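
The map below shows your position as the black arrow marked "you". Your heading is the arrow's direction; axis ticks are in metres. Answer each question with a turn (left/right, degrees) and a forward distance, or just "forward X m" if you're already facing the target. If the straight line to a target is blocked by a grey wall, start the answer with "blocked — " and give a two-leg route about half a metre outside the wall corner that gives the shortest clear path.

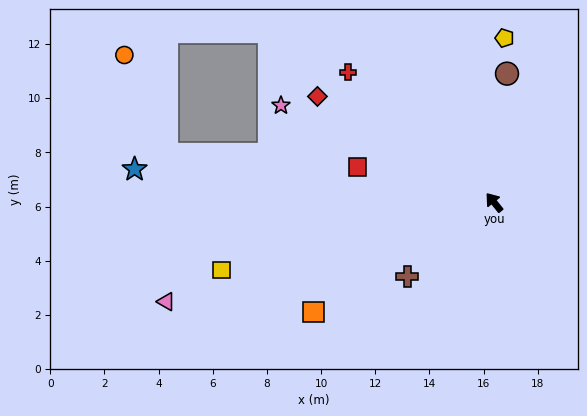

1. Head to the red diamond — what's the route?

turn left 20°, forward 7.6 m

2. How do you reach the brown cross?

turn left 92°, forward 4.2 m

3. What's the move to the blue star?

turn left 46°, forward 13.3 m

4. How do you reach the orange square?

turn left 83°, forward 7.8 m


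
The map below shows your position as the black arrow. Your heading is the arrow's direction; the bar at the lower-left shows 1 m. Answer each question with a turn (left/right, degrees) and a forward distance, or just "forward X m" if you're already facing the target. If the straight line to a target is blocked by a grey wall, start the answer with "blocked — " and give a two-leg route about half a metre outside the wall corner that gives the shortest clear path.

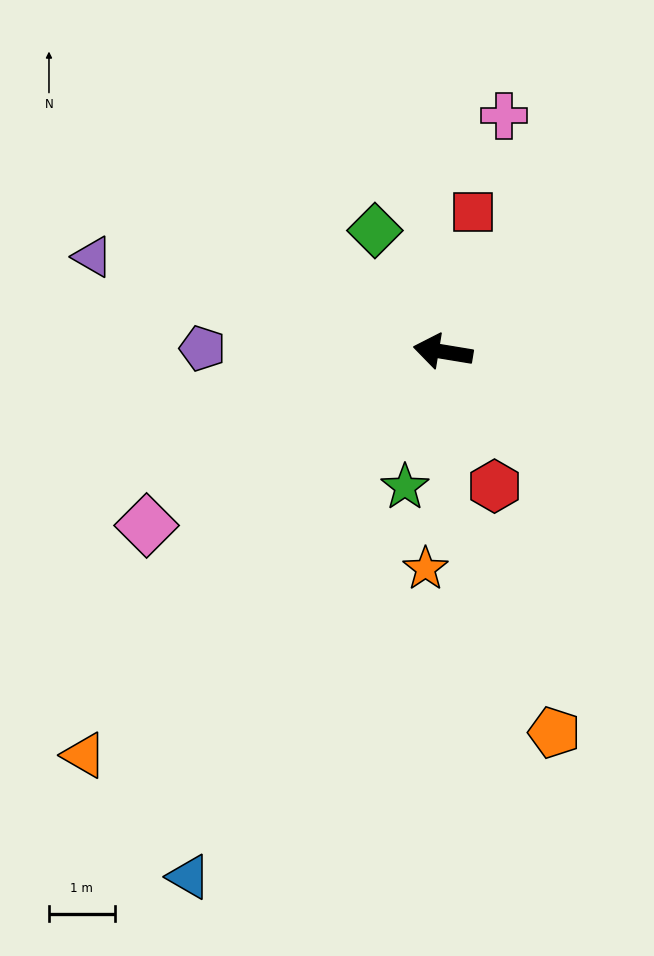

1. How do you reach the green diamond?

turn right 51°, forward 2.1 m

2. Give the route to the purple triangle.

turn right 6°, forward 5.5 m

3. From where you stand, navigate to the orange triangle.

turn left 58°, forward 8.2 m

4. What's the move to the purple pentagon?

turn left 9°, forward 3.7 m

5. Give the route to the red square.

turn right 93°, forward 2.2 m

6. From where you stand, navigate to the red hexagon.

turn left 120°, forward 2.2 m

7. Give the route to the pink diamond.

turn left 40°, forward 5.2 m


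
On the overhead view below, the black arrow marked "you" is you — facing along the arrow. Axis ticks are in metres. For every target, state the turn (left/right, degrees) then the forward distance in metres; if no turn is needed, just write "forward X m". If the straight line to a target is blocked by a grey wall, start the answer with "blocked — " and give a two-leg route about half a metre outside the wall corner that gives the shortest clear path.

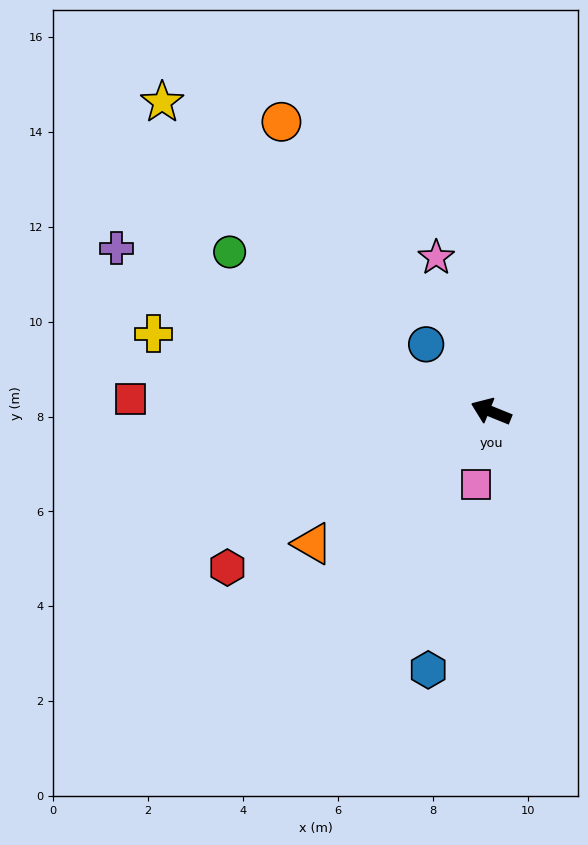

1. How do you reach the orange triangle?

turn left 58°, forward 4.7 m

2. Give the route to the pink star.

turn right 48°, forward 3.4 m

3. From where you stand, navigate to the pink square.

turn left 100°, forward 1.6 m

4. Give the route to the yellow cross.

turn left 9°, forward 7.3 m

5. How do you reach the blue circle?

turn right 24°, forward 2.0 m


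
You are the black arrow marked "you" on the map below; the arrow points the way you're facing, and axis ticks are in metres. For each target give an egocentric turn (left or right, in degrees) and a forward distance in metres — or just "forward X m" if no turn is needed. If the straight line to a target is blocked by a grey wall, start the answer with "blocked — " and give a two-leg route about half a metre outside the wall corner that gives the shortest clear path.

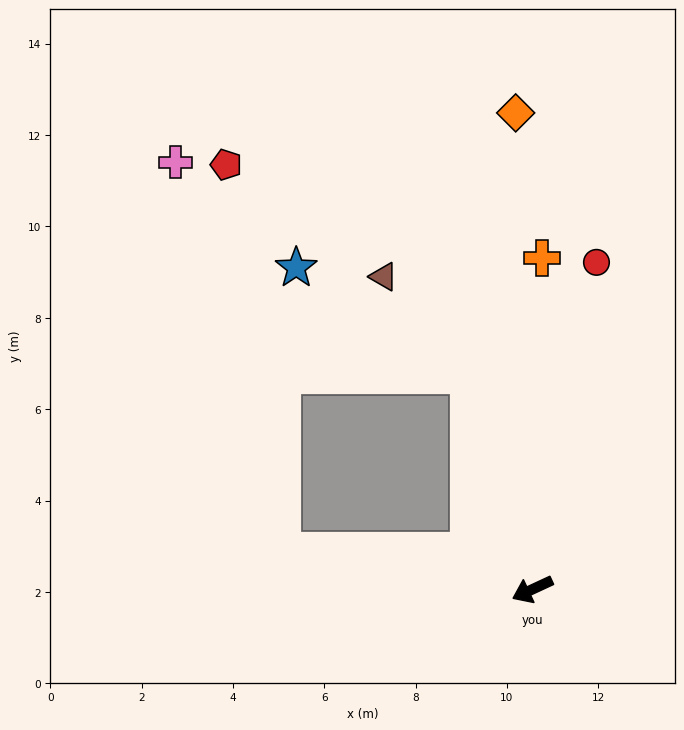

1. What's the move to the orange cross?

turn right 117°, forward 7.3 m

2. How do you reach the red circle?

turn right 126°, forward 7.3 m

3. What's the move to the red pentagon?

blocked — turn right 34°, forward 5.6 m, then turn right 73°, forward 8.5 m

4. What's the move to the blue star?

blocked — turn right 99°, forward 4.9 m, then turn left 43°, forward 4.5 m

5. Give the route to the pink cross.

blocked — turn right 34°, forward 5.6 m, then turn right 66°, forward 8.8 m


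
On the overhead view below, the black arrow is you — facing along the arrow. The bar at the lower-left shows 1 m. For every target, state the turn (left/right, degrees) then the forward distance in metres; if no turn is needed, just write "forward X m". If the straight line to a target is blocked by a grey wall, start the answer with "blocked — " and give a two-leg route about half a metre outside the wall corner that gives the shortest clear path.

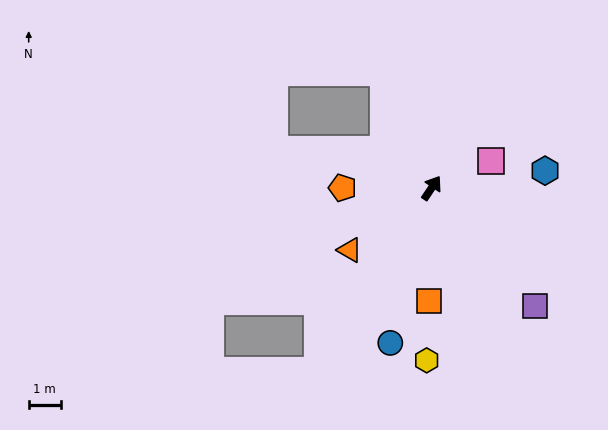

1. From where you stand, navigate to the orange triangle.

turn left 161°, forward 3.2 m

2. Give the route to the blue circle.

turn right 161°, forward 5.0 m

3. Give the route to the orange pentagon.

turn left 124°, forward 2.8 m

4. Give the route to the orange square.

turn right 147°, forward 3.5 m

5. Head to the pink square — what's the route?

turn right 32°, forward 2.0 m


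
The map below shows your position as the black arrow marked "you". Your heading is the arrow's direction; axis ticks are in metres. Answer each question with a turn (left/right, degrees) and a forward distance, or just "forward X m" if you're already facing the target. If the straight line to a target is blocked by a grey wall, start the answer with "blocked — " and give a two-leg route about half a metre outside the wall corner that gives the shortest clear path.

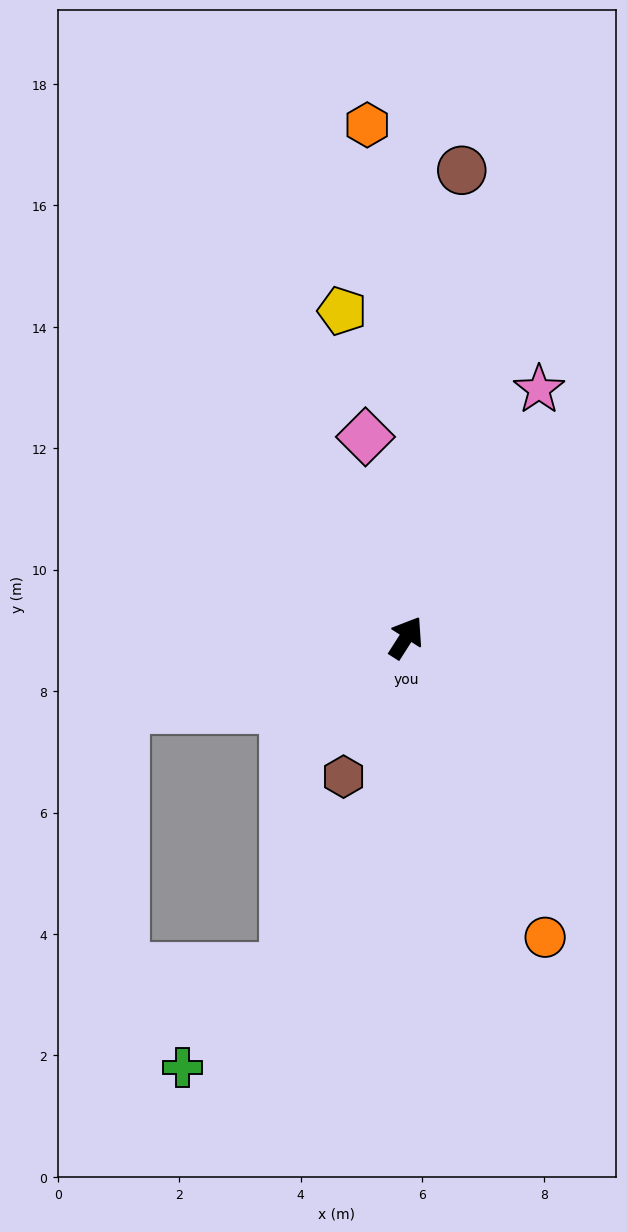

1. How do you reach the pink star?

turn left 4°, forward 4.6 m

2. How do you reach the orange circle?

turn right 123°, forward 5.4 m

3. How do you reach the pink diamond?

turn left 44°, forward 3.4 m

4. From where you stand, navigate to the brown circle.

turn left 26°, forward 7.7 m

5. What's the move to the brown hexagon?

turn right 172°, forward 2.5 m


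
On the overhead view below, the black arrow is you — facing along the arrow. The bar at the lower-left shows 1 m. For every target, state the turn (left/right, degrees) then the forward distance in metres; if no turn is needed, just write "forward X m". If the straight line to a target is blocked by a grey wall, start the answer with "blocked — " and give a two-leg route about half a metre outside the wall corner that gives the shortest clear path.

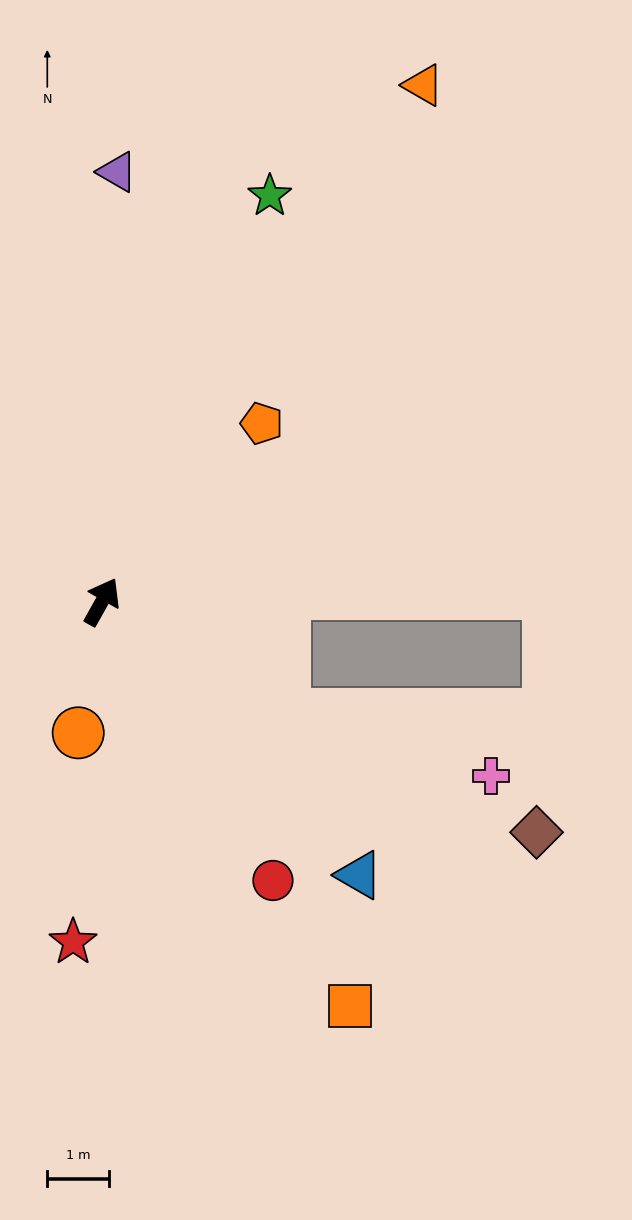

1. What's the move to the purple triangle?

turn left 27°, forward 7.0 m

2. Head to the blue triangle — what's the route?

turn right 107°, forward 6.1 m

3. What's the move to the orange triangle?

turn right 3°, forward 9.8 m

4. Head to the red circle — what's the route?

turn right 119°, forward 5.3 m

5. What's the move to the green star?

turn left 7°, forward 7.1 m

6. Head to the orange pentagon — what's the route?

turn right 13°, forward 3.9 m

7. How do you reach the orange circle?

turn right 161°, forward 2.2 m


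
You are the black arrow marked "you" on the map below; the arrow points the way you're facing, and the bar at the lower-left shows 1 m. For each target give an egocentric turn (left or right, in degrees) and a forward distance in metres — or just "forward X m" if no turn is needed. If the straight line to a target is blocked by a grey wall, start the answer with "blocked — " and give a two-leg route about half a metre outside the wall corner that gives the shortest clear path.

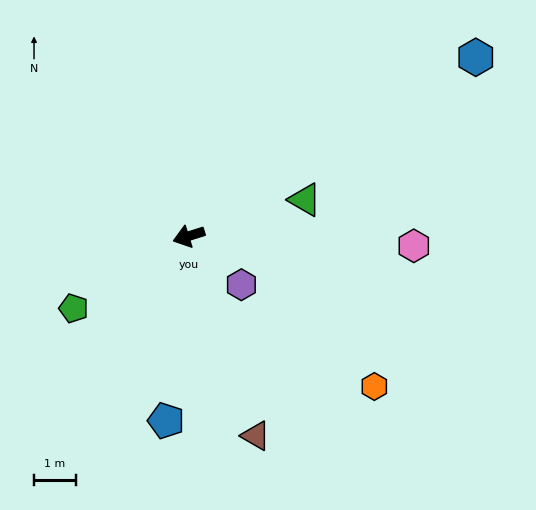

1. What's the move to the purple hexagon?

turn left 120°, forward 1.7 m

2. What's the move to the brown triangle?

turn left 91°, forward 5.0 m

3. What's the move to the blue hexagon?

turn right 166°, forward 8.0 m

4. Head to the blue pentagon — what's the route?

turn left 66°, forward 4.4 m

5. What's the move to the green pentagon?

turn left 15°, forward 3.2 m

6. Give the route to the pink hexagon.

turn left 160°, forward 5.4 m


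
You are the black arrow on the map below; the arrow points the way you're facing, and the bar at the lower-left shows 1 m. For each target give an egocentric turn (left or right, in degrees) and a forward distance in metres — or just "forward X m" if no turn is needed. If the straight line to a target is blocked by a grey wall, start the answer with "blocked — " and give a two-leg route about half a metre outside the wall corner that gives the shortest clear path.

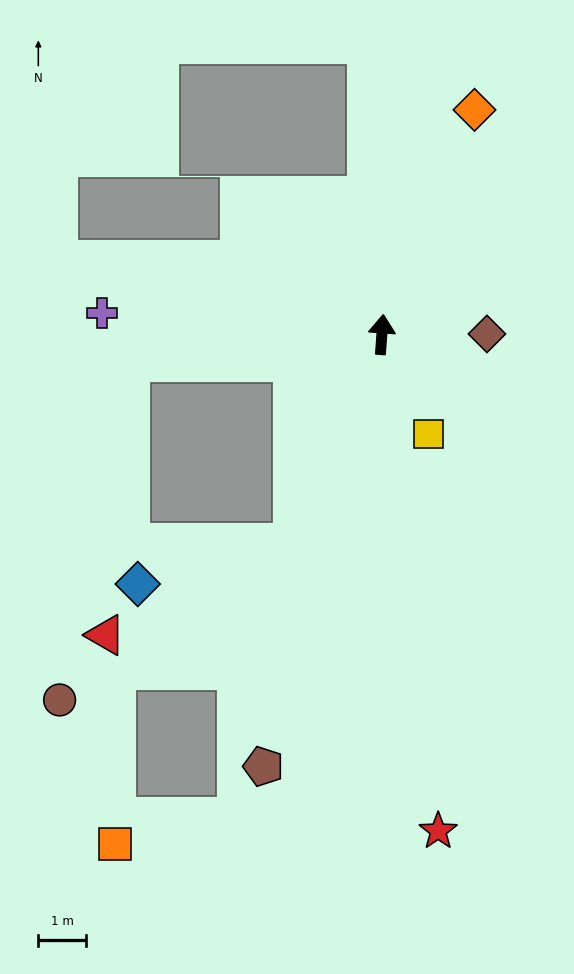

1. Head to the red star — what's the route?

turn right 169°, forward 10.4 m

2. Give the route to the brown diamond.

turn right 86°, forward 2.2 m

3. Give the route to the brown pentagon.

turn left 169°, forward 9.3 m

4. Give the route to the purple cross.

turn left 90°, forward 5.8 m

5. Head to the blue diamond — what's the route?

blocked — turn left 161°, forward 4.7 m, then turn right 52°, forward 3.3 m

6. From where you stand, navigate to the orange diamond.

turn right 18°, forward 5.1 m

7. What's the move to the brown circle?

blocked — turn left 100°, forward 5.3 m, then turn left 73°, forward 7.2 m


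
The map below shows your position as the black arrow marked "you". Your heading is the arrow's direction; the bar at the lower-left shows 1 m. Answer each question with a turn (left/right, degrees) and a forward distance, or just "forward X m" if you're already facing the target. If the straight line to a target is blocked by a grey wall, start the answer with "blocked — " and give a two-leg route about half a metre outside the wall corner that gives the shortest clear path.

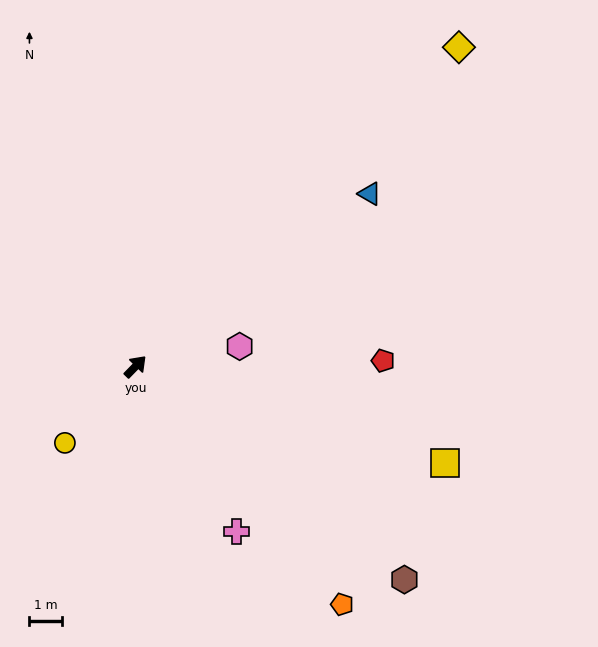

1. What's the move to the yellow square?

turn right 63°, forward 9.9 m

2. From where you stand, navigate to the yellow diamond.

forward 13.9 m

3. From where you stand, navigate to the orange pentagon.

turn right 95°, forward 9.6 m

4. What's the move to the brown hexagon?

turn right 84°, forward 10.5 m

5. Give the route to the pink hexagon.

turn right 35°, forward 3.2 m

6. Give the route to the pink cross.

turn right 104°, forward 5.9 m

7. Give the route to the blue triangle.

turn right 9°, forward 8.9 m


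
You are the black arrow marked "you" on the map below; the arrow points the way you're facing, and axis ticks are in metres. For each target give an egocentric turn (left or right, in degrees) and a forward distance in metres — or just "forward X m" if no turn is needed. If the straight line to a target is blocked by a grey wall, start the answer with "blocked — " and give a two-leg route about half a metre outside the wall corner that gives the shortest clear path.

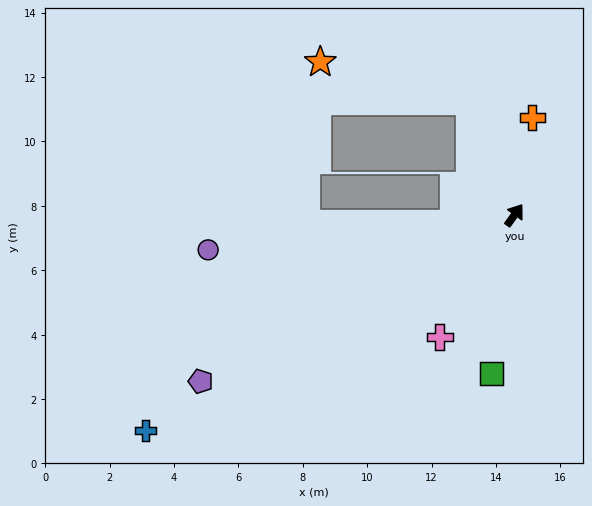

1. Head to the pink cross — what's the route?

turn right 176°, forward 4.4 m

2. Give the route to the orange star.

blocked — turn left 57°, forward 3.8 m, then turn left 54°, forward 4.8 m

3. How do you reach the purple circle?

turn left 132°, forward 9.6 m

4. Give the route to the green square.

turn right 152°, forward 5.0 m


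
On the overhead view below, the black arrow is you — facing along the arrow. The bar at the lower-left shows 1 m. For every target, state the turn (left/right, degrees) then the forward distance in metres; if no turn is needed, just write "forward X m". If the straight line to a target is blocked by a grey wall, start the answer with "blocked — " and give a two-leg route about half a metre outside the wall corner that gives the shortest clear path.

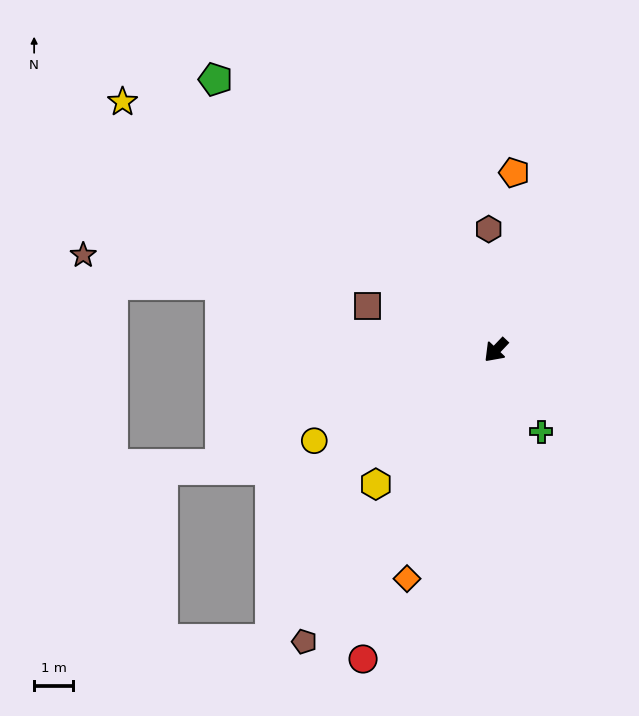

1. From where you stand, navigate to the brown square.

turn right 65°, forward 3.5 m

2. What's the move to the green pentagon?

turn right 90°, forward 10.0 m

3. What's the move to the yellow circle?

turn right 20°, forward 5.2 m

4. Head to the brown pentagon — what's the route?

turn left 10°, forward 8.9 m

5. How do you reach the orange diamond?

turn left 22°, forward 6.3 m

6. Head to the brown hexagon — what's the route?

turn right 133°, forward 3.1 m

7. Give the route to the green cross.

turn left 73°, forward 2.4 m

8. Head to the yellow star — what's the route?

turn right 80°, forward 11.5 m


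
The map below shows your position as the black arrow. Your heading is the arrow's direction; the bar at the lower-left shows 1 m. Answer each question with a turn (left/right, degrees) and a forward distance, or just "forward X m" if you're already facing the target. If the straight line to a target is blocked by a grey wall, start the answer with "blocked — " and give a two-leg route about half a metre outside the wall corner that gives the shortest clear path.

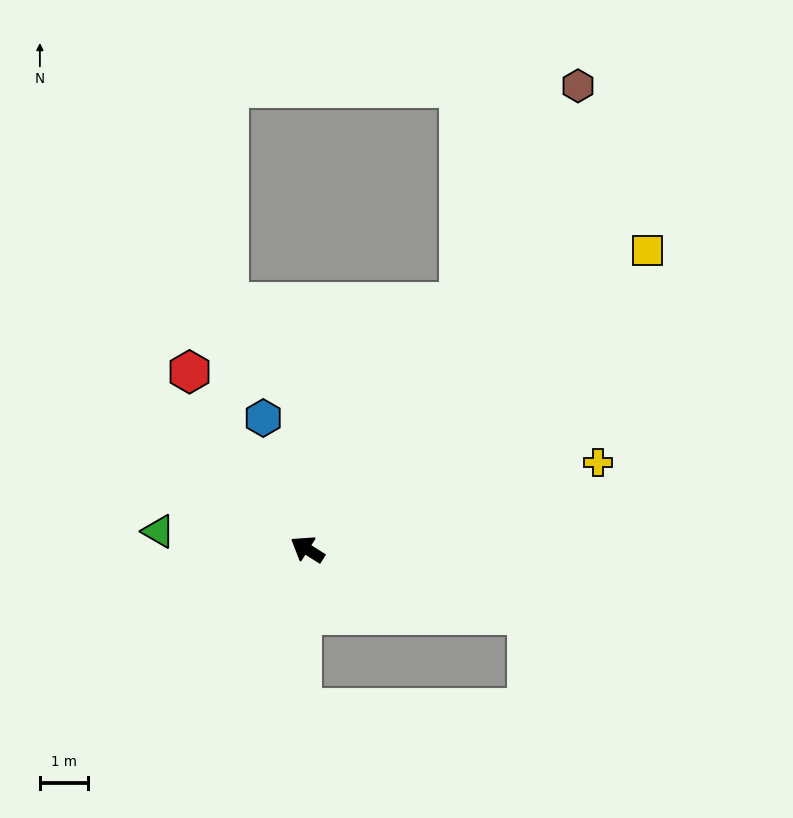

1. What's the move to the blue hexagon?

turn right 39°, forward 2.9 m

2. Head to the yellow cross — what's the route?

turn right 131°, forward 6.3 m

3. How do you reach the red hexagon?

turn right 24°, forward 4.4 m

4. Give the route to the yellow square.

turn right 106°, forward 9.3 m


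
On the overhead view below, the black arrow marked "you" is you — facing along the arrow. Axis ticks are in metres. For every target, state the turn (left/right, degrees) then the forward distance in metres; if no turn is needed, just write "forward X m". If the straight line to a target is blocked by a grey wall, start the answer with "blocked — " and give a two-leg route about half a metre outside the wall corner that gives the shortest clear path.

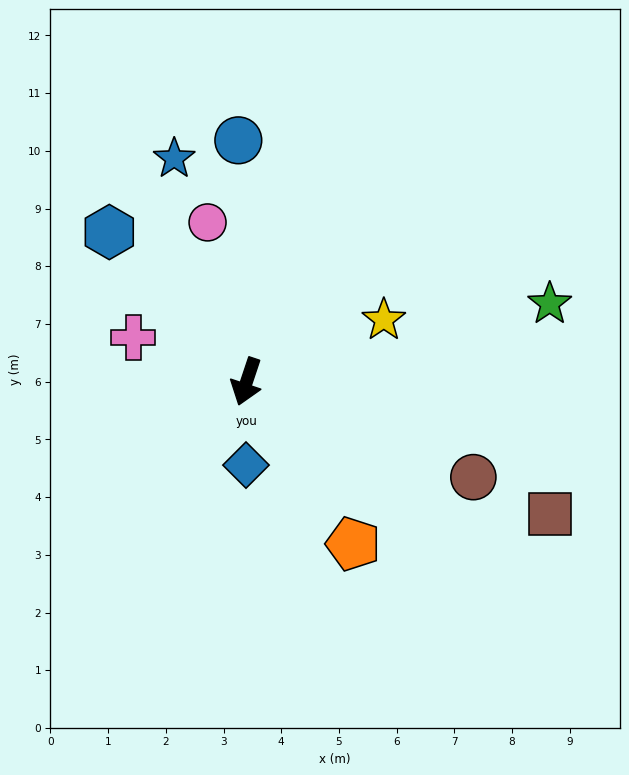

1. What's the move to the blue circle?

turn right 160°, forward 4.2 m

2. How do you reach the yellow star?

turn left 133°, forward 2.6 m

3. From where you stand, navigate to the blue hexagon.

turn right 119°, forward 3.5 m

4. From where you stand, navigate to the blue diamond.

turn left 18°, forward 1.4 m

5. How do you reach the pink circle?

turn right 148°, forward 2.8 m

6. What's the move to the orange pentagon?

turn left 52°, forward 3.4 m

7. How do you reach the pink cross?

turn right 93°, forward 2.1 m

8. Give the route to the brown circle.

turn left 86°, forward 4.3 m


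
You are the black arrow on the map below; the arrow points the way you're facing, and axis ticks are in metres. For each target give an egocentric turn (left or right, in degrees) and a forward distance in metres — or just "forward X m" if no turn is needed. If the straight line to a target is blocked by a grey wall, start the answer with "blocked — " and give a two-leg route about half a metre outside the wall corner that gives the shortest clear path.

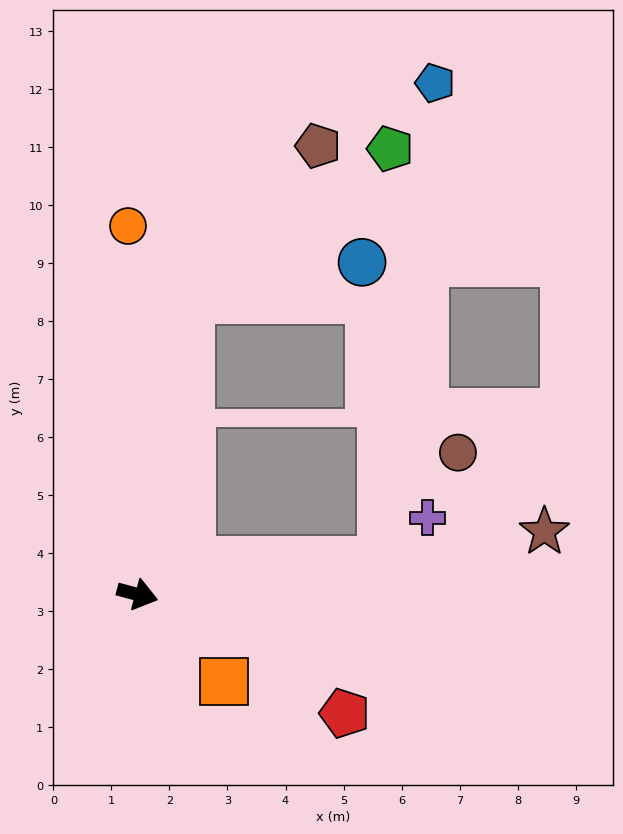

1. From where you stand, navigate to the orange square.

turn right 30°, forward 2.1 m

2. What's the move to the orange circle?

turn left 106°, forward 6.4 m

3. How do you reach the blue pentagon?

blocked — turn left 23°, forward 4.3 m, then turn left 76°, forward 8.3 m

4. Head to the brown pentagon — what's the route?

blocked — turn left 95°, forward 5.2 m, then turn right 30°, forward 3.4 m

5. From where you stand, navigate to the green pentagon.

blocked — turn left 95°, forward 5.2 m, then turn right 43°, forward 4.3 m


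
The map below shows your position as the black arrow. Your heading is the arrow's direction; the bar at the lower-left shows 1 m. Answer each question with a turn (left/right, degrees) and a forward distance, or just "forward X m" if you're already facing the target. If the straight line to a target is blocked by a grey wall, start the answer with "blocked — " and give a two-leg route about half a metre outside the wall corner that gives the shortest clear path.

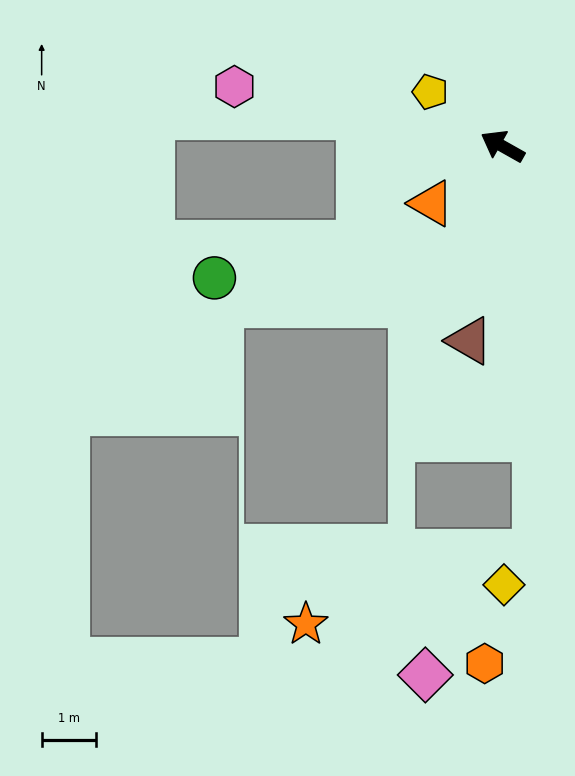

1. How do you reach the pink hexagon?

turn left 17°, forward 5.1 m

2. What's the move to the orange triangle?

turn left 68°, forward 1.7 m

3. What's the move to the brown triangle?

turn left 110°, forward 3.7 m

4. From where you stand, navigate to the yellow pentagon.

turn right 8°, forward 1.7 m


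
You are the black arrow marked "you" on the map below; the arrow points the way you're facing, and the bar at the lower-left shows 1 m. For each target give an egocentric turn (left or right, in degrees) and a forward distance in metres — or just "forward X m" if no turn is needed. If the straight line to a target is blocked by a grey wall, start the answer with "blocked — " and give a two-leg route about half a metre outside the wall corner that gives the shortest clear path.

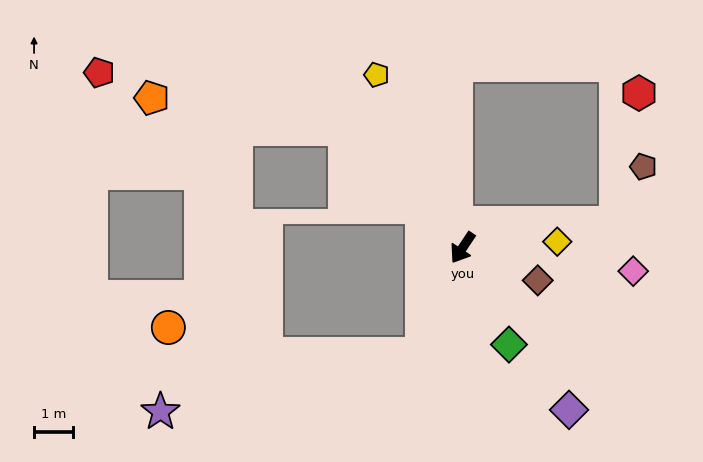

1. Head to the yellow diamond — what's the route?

turn left 127°, forward 2.4 m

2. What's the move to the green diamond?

turn left 59°, forward 2.7 m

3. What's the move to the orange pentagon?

blocked — turn right 101°, forward 4.2 m, then turn left 35°, forward 5.0 m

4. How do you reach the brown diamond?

turn left 100°, forward 2.1 m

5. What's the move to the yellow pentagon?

turn right 120°, forward 4.9 m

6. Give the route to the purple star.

blocked — turn left 13°, forward 2.9 m, then turn right 57°, forward 6.8 m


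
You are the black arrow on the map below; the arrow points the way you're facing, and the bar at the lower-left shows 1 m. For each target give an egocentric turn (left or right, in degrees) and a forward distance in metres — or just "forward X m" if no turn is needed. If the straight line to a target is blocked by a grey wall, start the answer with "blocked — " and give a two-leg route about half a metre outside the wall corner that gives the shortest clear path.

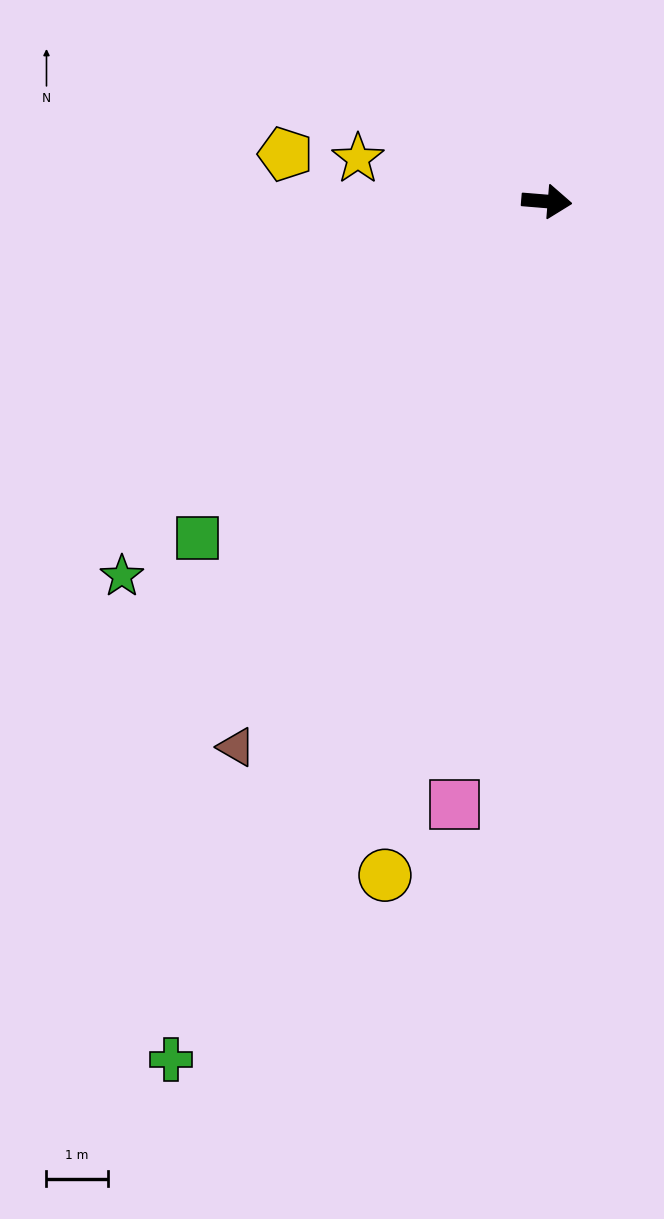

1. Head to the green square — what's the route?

turn right 131°, forward 7.9 m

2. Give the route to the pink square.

turn right 94°, forward 10.0 m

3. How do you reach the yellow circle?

turn right 99°, forward 11.3 m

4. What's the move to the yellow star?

turn left 172°, forward 3.2 m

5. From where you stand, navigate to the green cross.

turn right 109°, forward 15.3 m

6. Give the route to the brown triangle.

turn right 115°, forward 10.2 m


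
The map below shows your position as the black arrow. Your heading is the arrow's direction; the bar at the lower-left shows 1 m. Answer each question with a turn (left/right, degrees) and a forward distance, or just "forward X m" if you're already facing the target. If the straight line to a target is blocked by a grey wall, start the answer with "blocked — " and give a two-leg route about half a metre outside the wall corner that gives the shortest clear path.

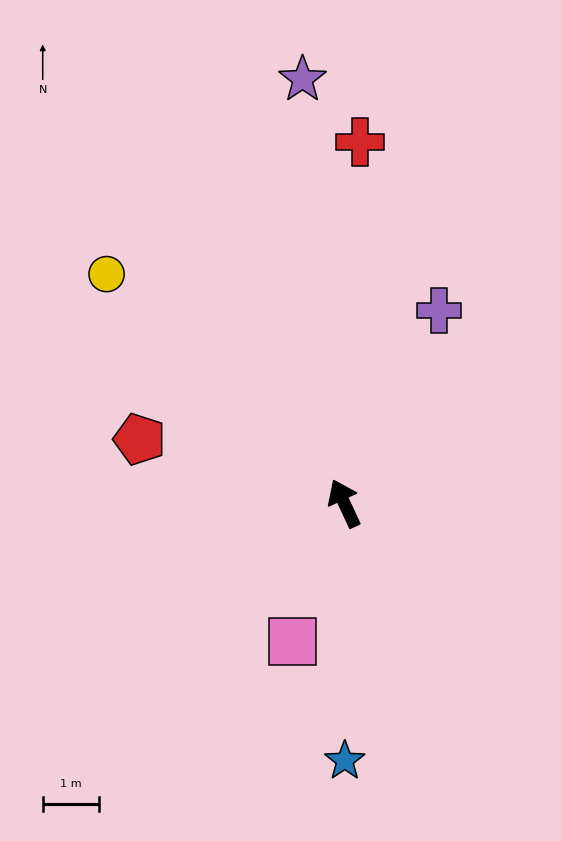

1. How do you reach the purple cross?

turn right 51°, forward 3.8 m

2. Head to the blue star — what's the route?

turn left 155°, forward 4.6 m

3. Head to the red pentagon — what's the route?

turn left 48°, forward 3.8 m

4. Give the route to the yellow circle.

turn left 21°, forward 5.9 m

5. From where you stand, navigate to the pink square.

turn left 134°, forward 2.6 m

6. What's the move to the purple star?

turn right 19°, forward 7.6 m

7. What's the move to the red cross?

turn right 27°, forward 6.4 m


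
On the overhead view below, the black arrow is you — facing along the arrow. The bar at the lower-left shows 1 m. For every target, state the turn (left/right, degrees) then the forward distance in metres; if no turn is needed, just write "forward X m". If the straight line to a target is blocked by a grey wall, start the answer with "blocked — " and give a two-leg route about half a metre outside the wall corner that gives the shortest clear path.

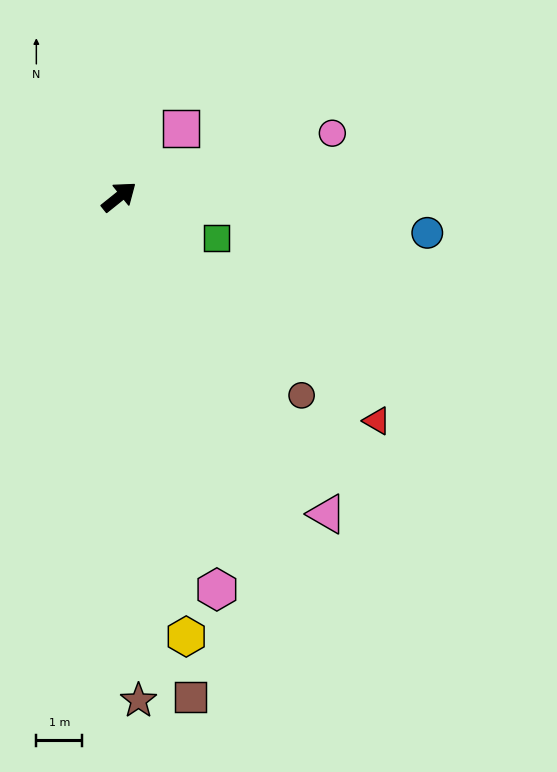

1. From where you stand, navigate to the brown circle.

turn right 86°, forward 5.9 m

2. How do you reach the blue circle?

turn right 45°, forward 6.8 m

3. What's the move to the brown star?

turn right 127°, forward 11.0 m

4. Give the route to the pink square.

turn left 9°, forward 2.0 m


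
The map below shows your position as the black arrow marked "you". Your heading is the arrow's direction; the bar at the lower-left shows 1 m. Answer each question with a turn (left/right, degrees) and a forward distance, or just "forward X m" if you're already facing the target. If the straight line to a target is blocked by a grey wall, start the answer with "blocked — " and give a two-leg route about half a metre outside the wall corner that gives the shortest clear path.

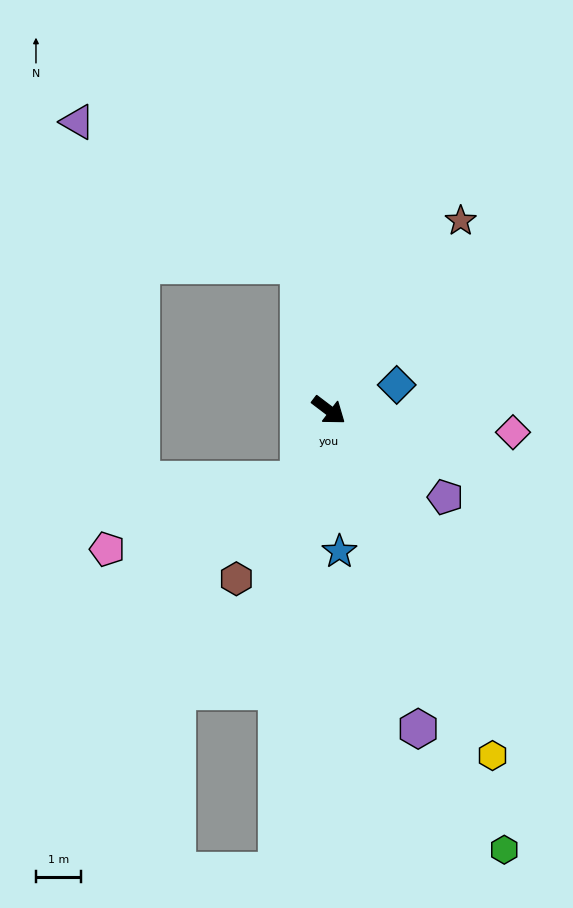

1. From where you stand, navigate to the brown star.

turn left 92°, forward 5.1 m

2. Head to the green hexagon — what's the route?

turn right 31°, forward 10.5 m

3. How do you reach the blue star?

turn right 48°, forward 3.1 m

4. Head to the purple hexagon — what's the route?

turn right 37°, forward 7.3 m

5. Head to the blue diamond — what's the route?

turn left 58°, forward 1.6 m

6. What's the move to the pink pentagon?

blocked — turn right 75°, forward 1.7 m, then turn right 48°, forward 4.5 m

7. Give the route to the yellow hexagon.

turn right 27°, forward 8.4 m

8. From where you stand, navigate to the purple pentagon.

forward 3.2 m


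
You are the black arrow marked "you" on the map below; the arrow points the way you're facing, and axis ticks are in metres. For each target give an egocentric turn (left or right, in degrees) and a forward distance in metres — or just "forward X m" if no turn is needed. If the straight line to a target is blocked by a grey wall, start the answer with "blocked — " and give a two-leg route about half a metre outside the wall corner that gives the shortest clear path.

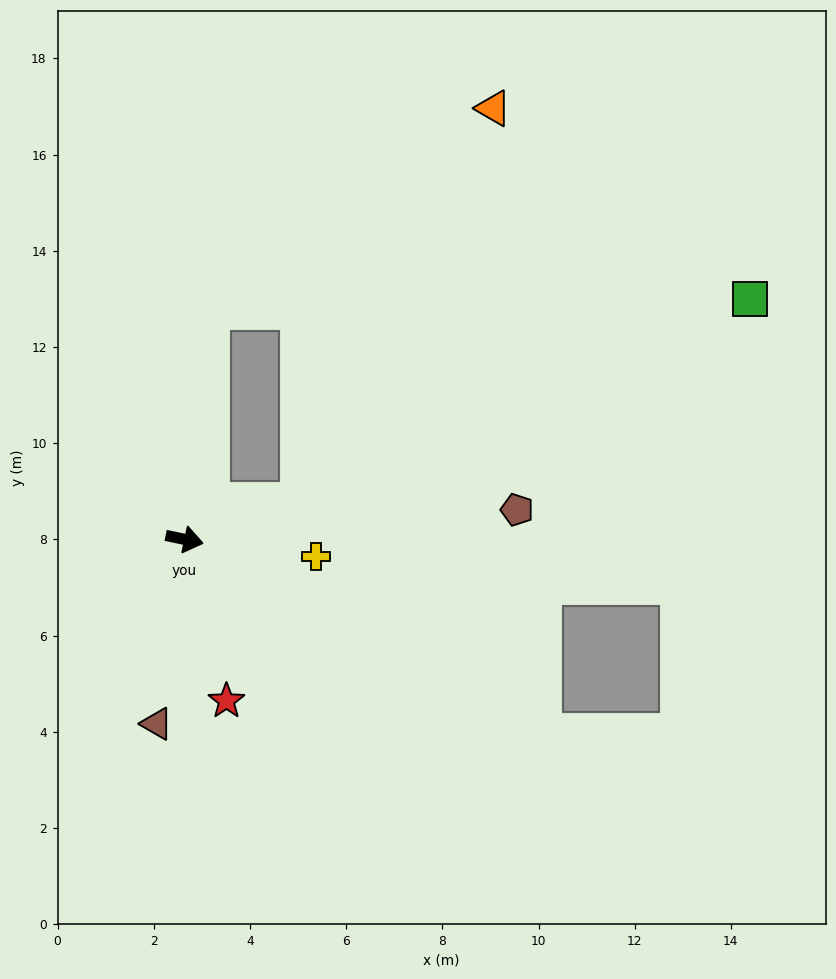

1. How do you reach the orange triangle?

blocked — turn left 30°, forward 2.5 m, then turn left 46°, forward 9.1 m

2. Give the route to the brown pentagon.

turn left 17°, forward 6.9 m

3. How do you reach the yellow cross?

turn left 5°, forward 2.8 m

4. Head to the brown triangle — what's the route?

turn right 87°, forward 3.9 m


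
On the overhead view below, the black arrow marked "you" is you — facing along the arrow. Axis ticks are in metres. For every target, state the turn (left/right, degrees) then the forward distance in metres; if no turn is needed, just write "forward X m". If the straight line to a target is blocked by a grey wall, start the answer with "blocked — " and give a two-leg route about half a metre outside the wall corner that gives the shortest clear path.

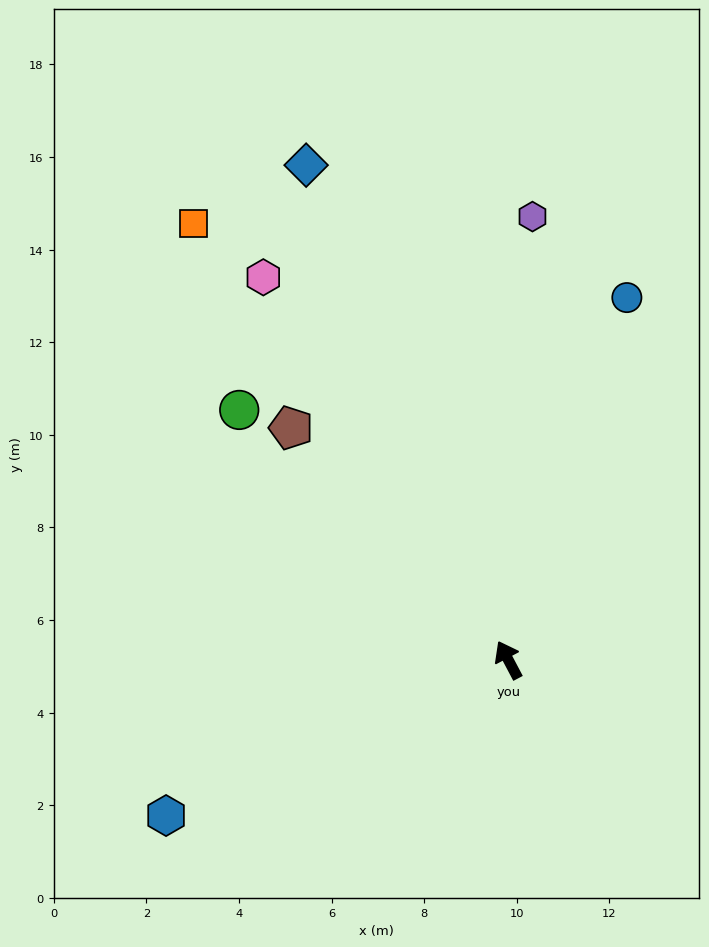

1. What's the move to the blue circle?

turn right 46°, forward 8.2 m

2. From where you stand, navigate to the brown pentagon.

turn left 15°, forward 6.9 m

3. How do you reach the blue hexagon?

turn left 87°, forward 8.1 m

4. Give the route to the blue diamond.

turn right 6°, forward 11.5 m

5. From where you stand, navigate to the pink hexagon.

turn left 5°, forward 9.8 m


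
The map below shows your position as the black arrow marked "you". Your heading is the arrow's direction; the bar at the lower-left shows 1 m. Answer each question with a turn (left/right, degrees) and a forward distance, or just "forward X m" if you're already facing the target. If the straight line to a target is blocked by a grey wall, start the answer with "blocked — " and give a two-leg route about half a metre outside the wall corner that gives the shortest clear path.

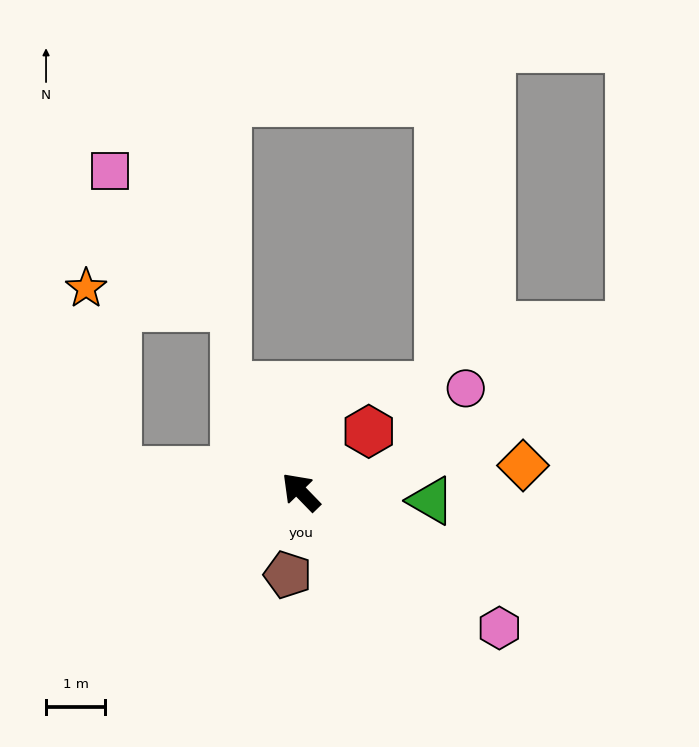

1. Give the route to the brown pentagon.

turn left 127°, forward 1.4 m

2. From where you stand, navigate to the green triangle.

turn right 138°, forward 2.2 m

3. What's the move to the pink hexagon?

turn right 169°, forward 4.1 m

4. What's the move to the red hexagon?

turn right 92°, forward 1.5 m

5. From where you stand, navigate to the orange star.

blocked — turn left 39°, forward 3.2 m, then turn right 74°, forward 3.2 m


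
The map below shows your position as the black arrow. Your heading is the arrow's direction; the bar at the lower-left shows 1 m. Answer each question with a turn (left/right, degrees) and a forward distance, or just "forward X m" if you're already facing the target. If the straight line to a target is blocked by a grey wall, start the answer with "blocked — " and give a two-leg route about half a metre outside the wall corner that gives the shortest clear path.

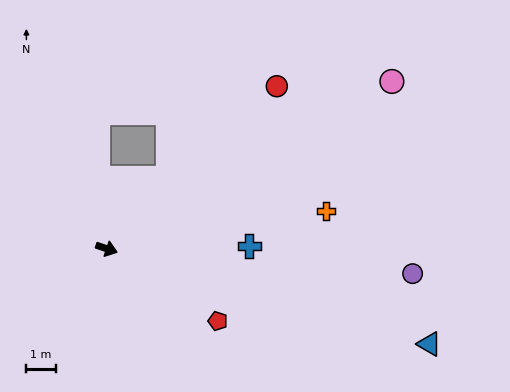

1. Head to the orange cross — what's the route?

turn left 28°, forward 7.6 m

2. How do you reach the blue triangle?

turn left 2°, forward 11.5 m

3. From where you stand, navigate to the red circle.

turn left 62°, forward 8.1 m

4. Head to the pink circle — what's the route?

turn left 49°, forward 11.3 m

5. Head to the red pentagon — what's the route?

turn right 14°, forward 4.5 m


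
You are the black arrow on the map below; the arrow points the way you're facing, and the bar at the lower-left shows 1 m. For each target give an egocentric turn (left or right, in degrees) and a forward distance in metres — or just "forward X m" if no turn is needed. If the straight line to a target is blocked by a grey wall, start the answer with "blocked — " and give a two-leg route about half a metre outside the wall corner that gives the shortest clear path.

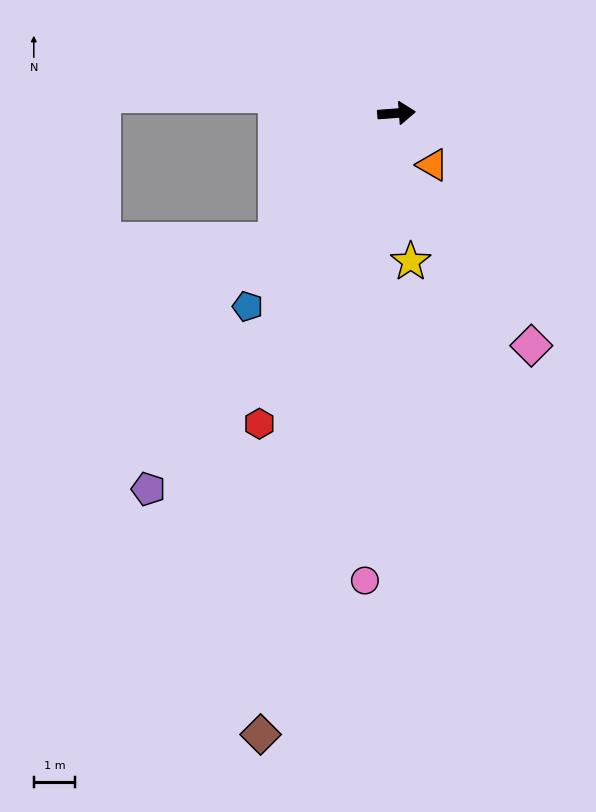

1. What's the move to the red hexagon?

turn right 118°, forward 8.2 m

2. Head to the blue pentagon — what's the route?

turn right 132°, forward 5.9 m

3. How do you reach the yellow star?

turn right 89°, forward 3.6 m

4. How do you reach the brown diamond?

turn right 107°, forward 15.4 m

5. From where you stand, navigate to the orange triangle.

turn right 59°, forward 1.5 m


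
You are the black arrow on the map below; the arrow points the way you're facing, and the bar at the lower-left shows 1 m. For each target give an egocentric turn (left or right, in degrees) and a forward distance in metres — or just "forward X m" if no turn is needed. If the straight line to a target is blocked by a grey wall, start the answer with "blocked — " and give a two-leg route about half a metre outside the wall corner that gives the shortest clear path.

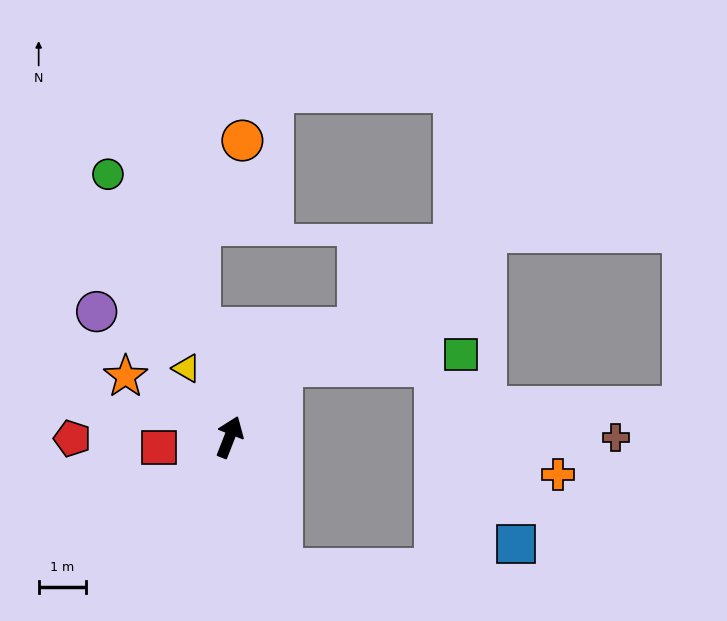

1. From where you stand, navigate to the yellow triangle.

turn left 53°, forward 1.7 m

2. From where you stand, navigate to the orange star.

turn left 81°, forward 2.5 m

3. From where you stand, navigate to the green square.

blocked — turn right 16°, forward 1.8 m, then turn right 49°, forward 3.7 m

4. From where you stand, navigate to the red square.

turn left 120°, forward 1.5 m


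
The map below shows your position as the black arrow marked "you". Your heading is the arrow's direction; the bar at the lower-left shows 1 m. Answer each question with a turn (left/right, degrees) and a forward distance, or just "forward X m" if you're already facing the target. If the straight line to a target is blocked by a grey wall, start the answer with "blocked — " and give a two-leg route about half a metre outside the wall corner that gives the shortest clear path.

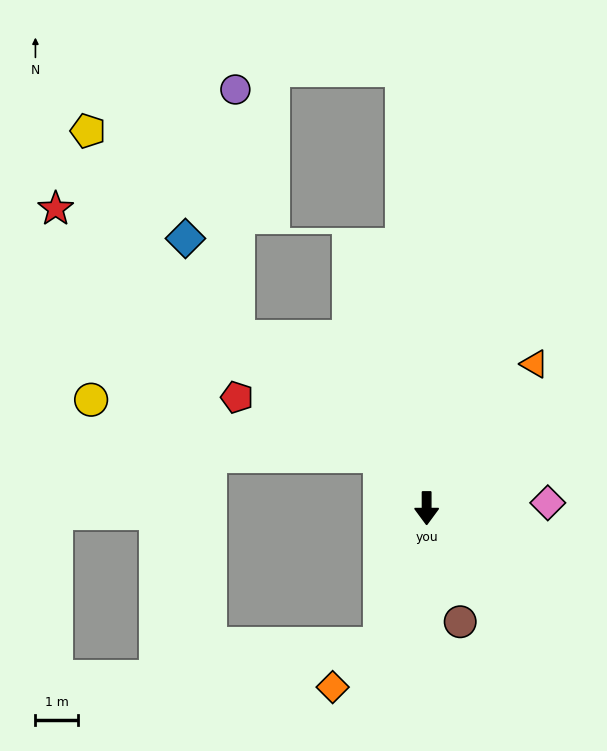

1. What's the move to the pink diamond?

turn left 92°, forward 2.9 m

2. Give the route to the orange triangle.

turn left 143°, forward 4.2 m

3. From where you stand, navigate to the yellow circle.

blocked — turn right 139°, forward 1.7 m, then turn left 38°, forward 6.9 m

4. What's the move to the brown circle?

turn left 16°, forward 2.8 m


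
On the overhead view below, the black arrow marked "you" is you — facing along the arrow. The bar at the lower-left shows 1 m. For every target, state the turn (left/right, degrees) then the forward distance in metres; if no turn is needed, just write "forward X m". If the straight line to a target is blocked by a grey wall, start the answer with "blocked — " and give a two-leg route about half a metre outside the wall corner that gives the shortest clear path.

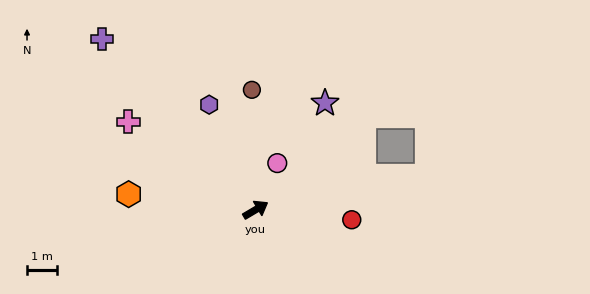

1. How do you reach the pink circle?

turn left 34°, forward 1.7 m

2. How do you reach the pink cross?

turn left 115°, forward 5.2 m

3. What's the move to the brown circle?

turn left 61°, forward 4.0 m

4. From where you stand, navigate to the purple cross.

turn left 101°, forward 7.7 m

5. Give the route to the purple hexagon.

turn left 83°, forward 3.8 m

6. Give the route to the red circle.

turn right 37°, forward 3.2 m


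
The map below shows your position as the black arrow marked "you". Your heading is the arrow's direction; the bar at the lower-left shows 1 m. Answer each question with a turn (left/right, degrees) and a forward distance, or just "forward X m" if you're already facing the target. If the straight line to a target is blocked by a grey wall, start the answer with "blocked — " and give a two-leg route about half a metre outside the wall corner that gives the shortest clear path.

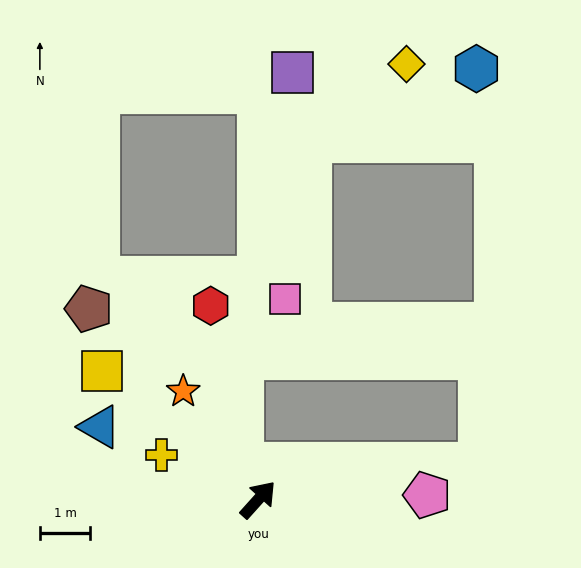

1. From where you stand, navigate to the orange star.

turn left 77°, forward 2.6 m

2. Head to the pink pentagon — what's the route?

turn right 47°, forward 3.3 m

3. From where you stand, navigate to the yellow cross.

turn left 107°, forward 2.1 m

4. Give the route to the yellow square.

turn left 93°, forward 4.0 m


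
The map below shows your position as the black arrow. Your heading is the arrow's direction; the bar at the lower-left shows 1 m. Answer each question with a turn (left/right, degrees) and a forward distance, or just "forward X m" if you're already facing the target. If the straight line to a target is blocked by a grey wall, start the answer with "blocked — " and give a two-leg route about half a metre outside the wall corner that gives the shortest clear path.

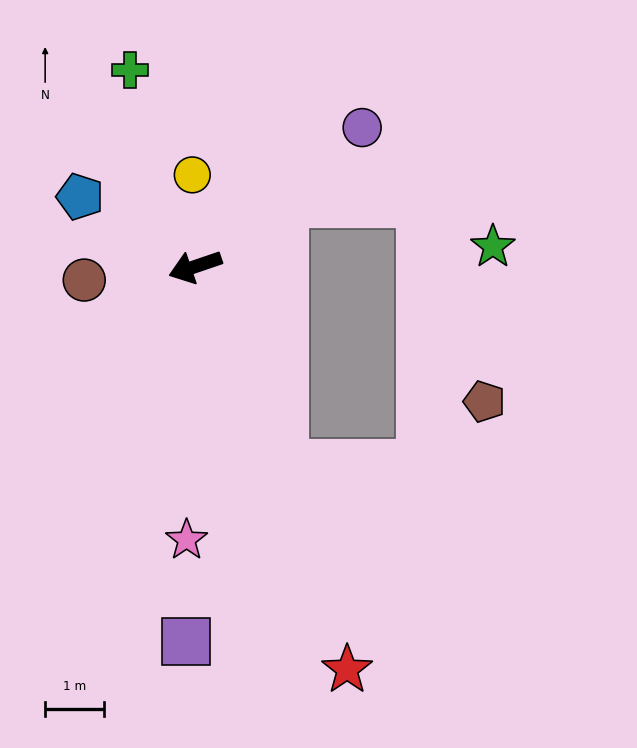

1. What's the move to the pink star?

turn left 69°, forward 4.6 m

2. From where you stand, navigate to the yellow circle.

turn right 107°, forward 1.5 m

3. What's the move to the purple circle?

turn right 159°, forward 3.7 m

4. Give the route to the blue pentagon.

turn right 50°, forward 2.3 m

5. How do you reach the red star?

turn left 92°, forward 7.3 m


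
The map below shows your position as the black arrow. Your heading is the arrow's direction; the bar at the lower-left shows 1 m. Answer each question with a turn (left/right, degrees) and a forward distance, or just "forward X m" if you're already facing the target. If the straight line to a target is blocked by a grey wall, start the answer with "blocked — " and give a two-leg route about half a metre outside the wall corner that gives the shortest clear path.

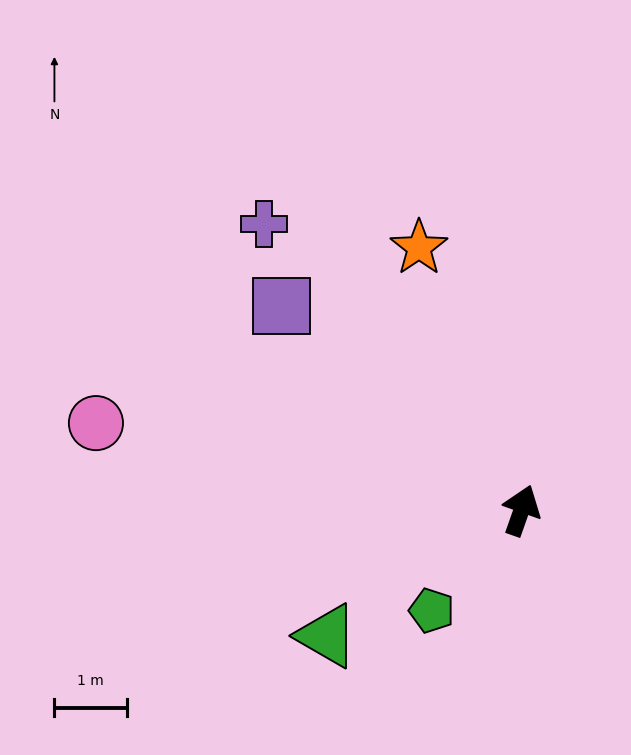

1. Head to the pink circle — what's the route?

turn left 98°, forward 6.0 m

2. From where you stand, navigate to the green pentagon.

turn left 158°, forward 1.9 m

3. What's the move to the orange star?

turn left 41°, forward 3.9 m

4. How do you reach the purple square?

turn left 69°, forward 4.4 m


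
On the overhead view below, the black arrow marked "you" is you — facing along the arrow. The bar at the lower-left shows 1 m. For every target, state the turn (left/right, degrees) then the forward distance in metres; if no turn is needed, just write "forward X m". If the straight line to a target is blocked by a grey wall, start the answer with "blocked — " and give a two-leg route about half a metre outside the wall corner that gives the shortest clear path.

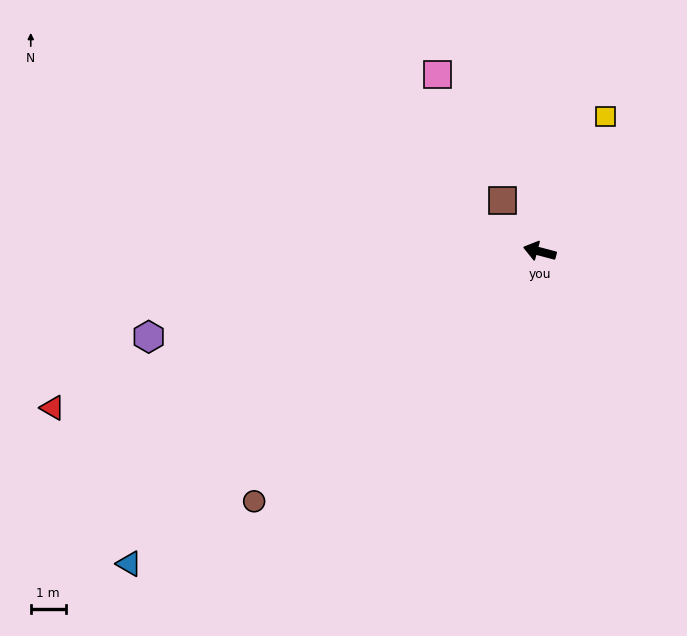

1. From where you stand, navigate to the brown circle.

turn left 56°, forward 10.8 m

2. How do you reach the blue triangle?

turn left 52°, forward 14.7 m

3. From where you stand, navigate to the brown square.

turn right 39°, forward 1.8 m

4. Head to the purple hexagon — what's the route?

turn left 27°, forward 11.4 m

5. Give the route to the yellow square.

turn right 101°, forward 4.3 m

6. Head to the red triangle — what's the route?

turn left 33°, forward 14.6 m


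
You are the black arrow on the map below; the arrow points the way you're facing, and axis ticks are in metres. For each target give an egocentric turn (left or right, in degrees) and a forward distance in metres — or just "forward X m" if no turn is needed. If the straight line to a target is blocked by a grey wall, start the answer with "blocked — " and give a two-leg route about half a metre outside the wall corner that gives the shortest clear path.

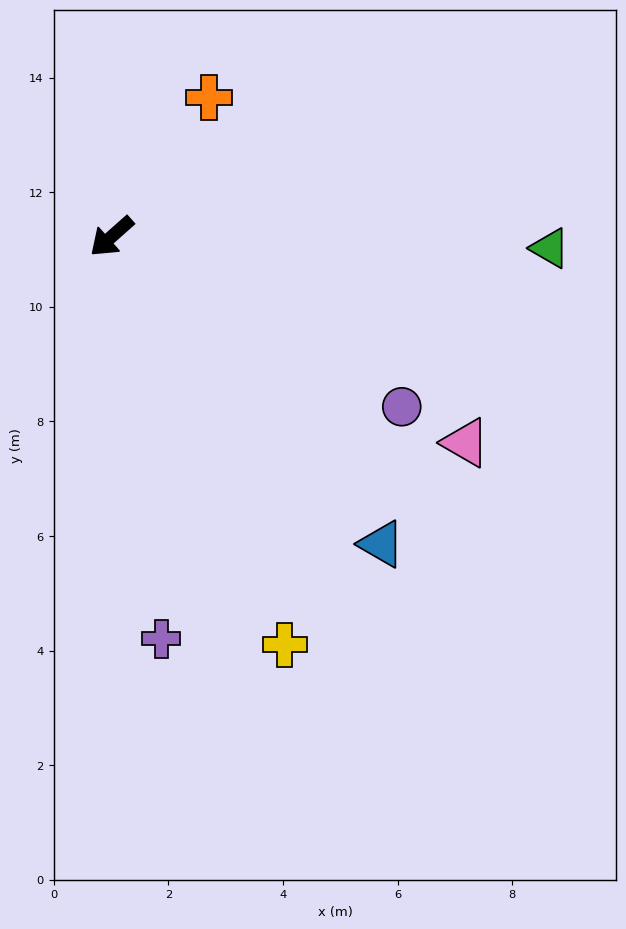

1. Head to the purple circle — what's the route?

turn left 108°, forward 5.9 m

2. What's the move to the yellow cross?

turn left 71°, forward 7.7 m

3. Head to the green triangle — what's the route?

turn left 137°, forward 7.6 m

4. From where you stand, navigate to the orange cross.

turn right 167°, forward 3.0 m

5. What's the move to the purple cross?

turn left 55°, forward 7.1 m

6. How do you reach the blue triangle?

turn left 90°, forward 7.1 m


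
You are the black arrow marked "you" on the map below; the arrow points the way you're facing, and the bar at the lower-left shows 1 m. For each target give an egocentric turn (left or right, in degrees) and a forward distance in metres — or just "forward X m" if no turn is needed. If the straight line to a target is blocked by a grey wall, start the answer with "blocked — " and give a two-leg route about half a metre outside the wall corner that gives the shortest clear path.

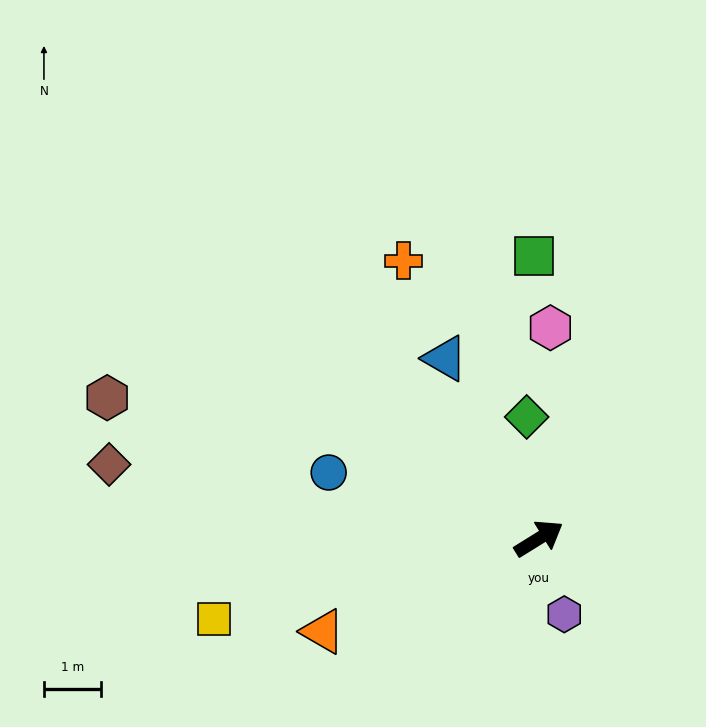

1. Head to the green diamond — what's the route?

turn left 64°, forward 2.1 m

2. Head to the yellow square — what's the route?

turn left 162°, forward 5.9 m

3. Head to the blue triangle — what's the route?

turn left 86°, forward 3.6 m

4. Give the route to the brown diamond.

turn left 138°, forward 7.6 m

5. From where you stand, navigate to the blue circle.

turn left 131°, forward 3.9 m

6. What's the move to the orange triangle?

turn left 171°, forward 4.1 m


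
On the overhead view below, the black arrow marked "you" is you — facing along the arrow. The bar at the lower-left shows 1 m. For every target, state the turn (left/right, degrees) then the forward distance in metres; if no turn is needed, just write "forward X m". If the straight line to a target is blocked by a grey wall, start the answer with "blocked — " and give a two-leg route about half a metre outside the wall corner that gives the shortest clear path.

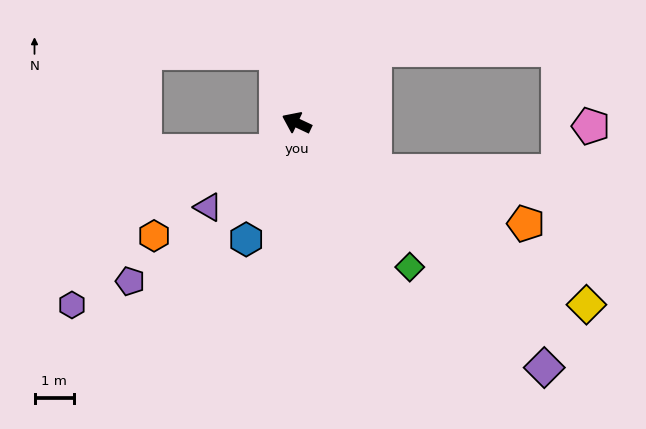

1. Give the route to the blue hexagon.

turn left 92°, forward 3.2 m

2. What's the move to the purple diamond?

turn left 161°, forward 8.8 m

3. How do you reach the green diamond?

turn left 153°, forward 4.6 m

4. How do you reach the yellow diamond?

turn left 173°, forward 8.6 m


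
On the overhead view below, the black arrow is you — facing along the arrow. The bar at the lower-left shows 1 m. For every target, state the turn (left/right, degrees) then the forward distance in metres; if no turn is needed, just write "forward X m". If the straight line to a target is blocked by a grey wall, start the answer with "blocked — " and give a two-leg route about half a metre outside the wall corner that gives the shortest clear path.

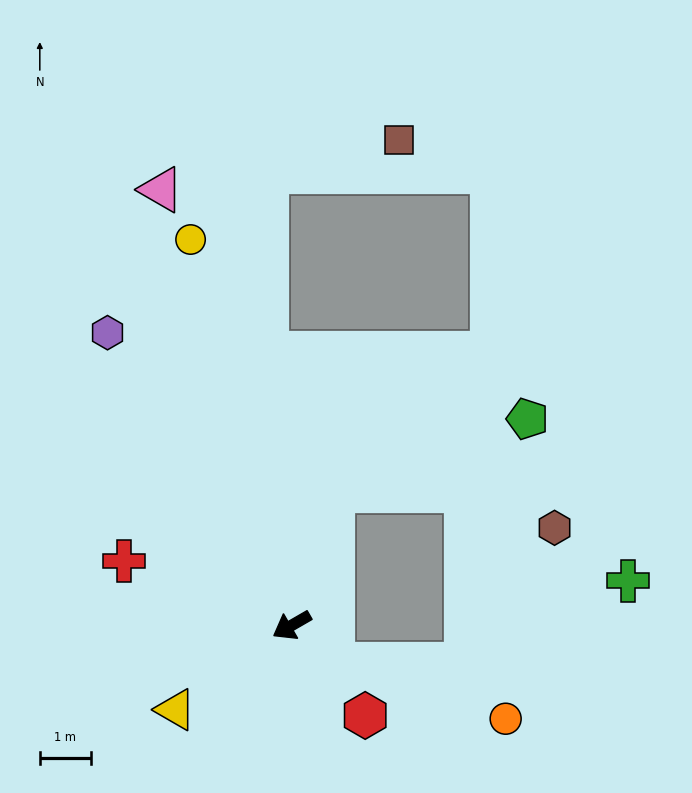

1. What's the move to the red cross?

turn right 51°, forward 3.5 m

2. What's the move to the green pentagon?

blocked — turn right 137°, forward 2.8 m, then turn right 53°, forward 4.1 m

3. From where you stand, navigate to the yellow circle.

turn right 105°, forward 7.8 m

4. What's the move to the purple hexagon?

turn right 88°, forward 6.8 m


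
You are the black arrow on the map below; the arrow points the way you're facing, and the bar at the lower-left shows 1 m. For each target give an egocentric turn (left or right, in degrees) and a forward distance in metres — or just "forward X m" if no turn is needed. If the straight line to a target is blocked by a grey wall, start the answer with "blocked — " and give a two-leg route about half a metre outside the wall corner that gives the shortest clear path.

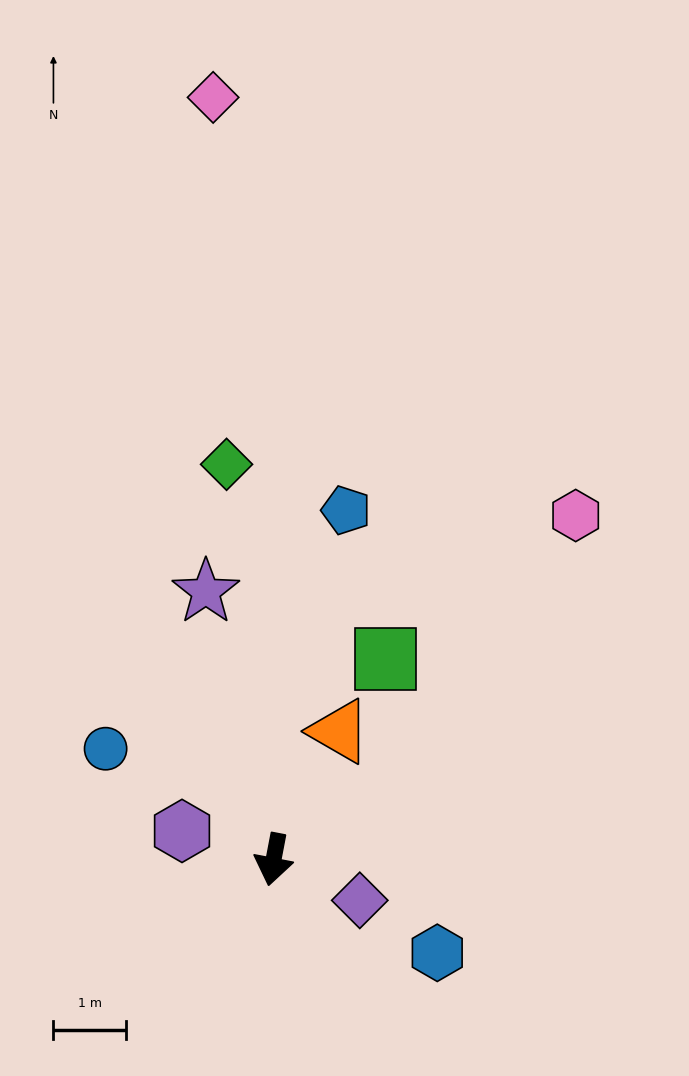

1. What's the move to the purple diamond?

turn left 75°, forward 1.3 m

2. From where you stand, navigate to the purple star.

turn right 155°, forward 3.8 m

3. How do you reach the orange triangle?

turn left 164°, forward 2.0 m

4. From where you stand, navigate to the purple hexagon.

turn right 97°, forward 1.3 m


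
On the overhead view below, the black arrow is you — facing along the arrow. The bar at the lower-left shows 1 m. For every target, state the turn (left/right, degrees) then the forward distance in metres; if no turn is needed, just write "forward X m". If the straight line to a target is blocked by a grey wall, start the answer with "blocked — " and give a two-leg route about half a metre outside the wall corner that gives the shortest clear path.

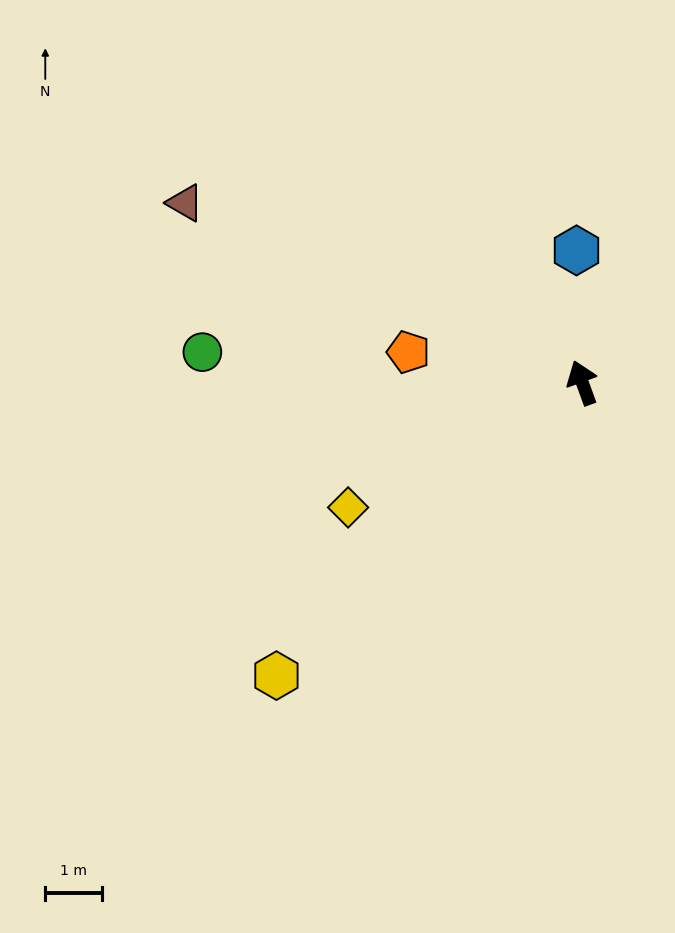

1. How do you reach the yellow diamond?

turn left 98°, forward 4.7 m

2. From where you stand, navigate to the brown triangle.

turn left 46°, forward 7.7 m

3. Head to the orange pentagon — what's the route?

turn left 60°, forward 3.1 m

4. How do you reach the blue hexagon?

turn right 17°, forward 2.3 m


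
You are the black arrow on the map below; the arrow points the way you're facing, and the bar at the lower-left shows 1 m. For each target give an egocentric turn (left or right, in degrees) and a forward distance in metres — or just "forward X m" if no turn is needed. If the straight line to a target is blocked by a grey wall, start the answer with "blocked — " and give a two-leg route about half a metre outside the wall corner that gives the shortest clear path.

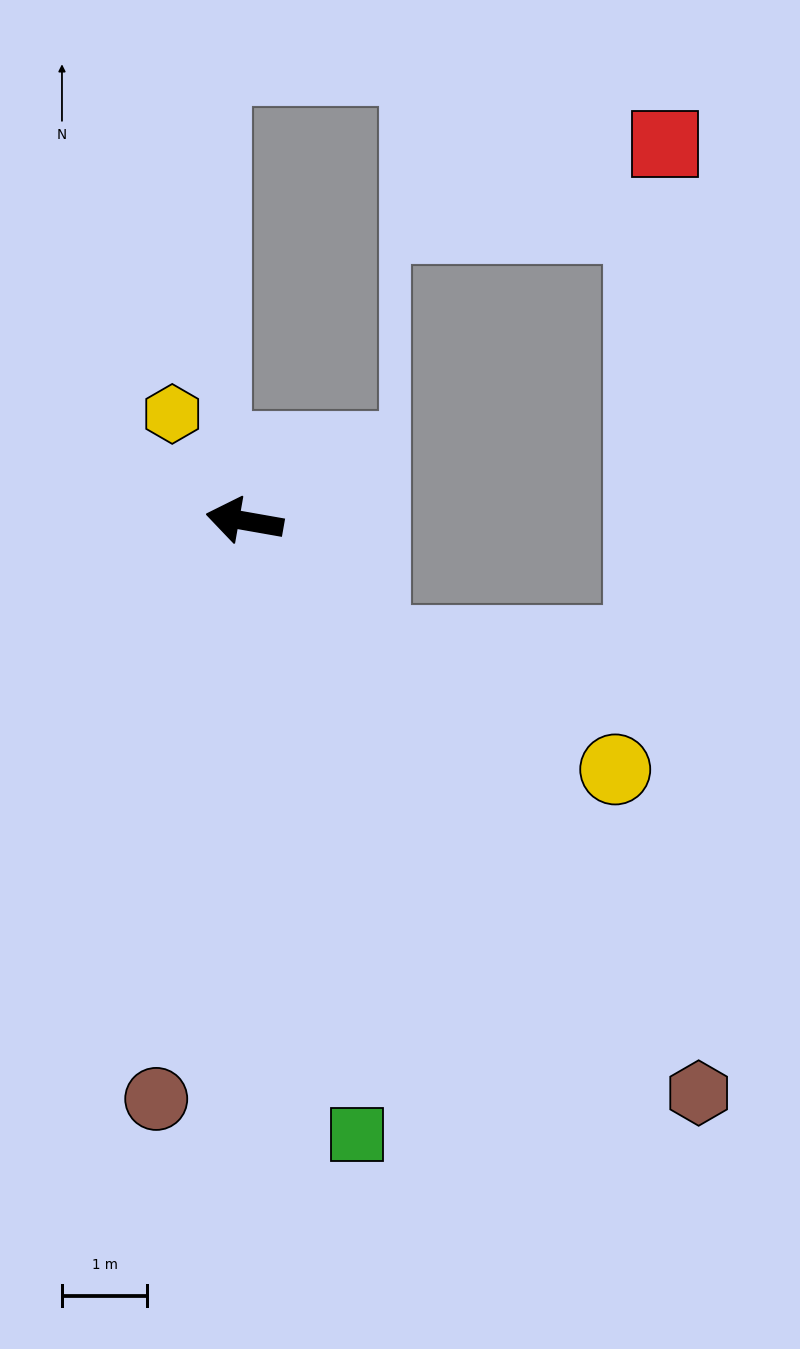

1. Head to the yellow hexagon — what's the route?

turn right 46°, forward 1.5 m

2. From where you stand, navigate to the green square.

turn left 110°, forward 7.3 m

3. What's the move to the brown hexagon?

turn left 138°, forward 8.6 m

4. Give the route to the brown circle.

turn left 91°, forward 6.9 m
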